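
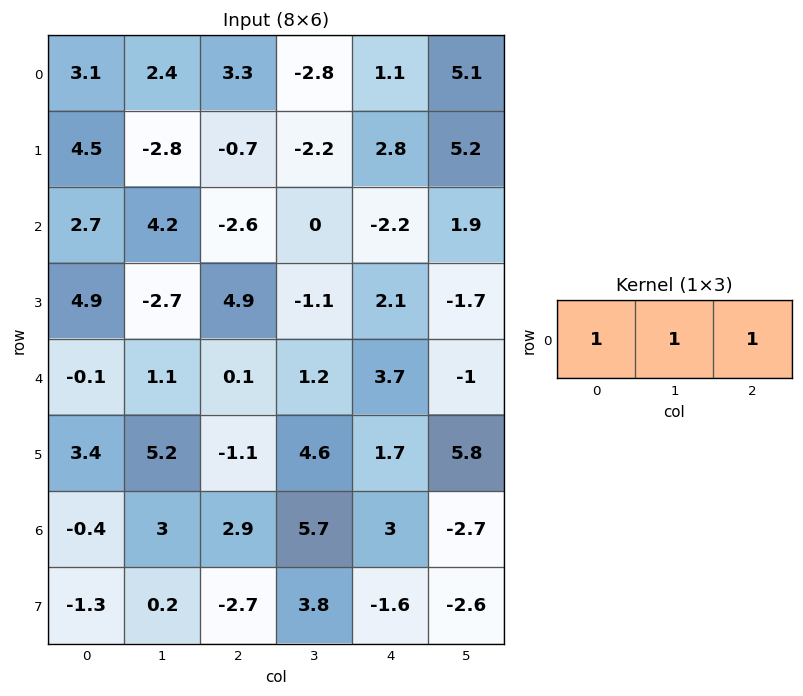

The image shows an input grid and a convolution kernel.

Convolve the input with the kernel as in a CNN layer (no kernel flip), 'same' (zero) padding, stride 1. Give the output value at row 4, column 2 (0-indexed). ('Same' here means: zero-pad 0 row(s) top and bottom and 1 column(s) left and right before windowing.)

The receptive field on the zero-padded input at this output position is [1.1 0.1 1.2]. Elementwise product with the kernel and sum: 1.1·1 + 0.1·1 + 1.2·1.

2.4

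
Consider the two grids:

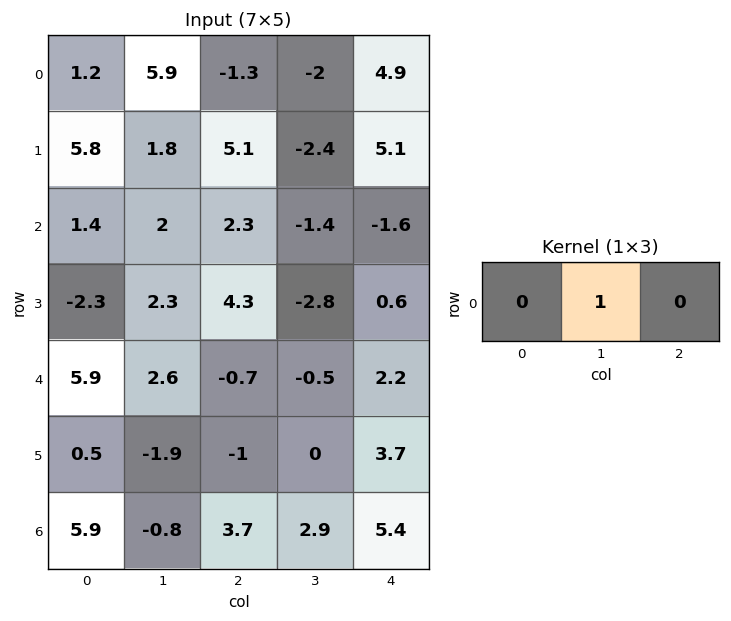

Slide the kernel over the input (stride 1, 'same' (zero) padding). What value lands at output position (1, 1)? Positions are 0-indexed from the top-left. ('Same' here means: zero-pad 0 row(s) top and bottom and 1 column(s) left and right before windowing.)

The receptive field on the zero-padded input at this output position is [5.8 1.8 5.1]. Elementwise product with the kernel and sum: 1.8·1.

1.8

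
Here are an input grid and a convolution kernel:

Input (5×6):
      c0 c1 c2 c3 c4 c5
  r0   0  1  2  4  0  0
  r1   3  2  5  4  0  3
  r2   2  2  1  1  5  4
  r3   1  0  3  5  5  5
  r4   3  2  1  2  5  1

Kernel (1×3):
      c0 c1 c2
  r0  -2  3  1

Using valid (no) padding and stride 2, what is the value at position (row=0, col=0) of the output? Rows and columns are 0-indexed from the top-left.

5

The receptive field on the input at this output position is [0 1 2]. Elementwise product with the kernel and sum: 0·-2 + 1·3 + 2·1.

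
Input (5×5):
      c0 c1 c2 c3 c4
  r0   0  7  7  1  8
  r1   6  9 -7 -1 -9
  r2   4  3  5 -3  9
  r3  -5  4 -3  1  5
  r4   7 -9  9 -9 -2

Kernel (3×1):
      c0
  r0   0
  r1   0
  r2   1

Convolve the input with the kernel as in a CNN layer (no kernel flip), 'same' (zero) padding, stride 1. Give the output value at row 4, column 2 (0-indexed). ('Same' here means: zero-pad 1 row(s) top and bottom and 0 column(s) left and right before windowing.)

The receptive field on the zero-padded input at this output position is [-3 / 9 / 0]. Elementwise product with the kernel and sum: 0·1.

0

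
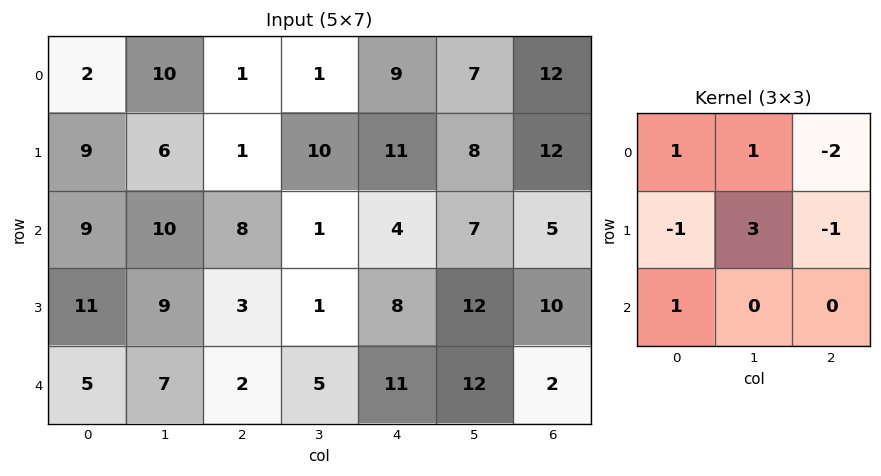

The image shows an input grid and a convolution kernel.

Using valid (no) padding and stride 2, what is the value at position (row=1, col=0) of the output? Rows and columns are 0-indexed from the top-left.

The receptive field on the input at this output position is [9 10 8 / 11 9 3 / 5 7 2]. Elementwise product with the kernel and sum: 9·1 + 10·1 + 8·-2 + 11·-1 + 9·3 + 3·-1 + 5·1.

21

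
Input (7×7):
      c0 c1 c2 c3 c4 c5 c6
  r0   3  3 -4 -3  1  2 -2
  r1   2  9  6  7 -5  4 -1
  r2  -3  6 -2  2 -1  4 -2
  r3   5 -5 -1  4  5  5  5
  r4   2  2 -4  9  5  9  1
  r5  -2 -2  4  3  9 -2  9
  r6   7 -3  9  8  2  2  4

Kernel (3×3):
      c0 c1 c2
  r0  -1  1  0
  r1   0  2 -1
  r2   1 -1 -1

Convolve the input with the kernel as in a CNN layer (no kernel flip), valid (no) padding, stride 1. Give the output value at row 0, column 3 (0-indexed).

The receptive field on the input at this output position is [-3 1 2 / 7 -5 4 / 2 -1 4]. Elementwise product with the kernel and sum: -3·-1 + 1·1 + -5·2 + 4·-1 + 2·1 + -1·-1 + 4·-1.

-11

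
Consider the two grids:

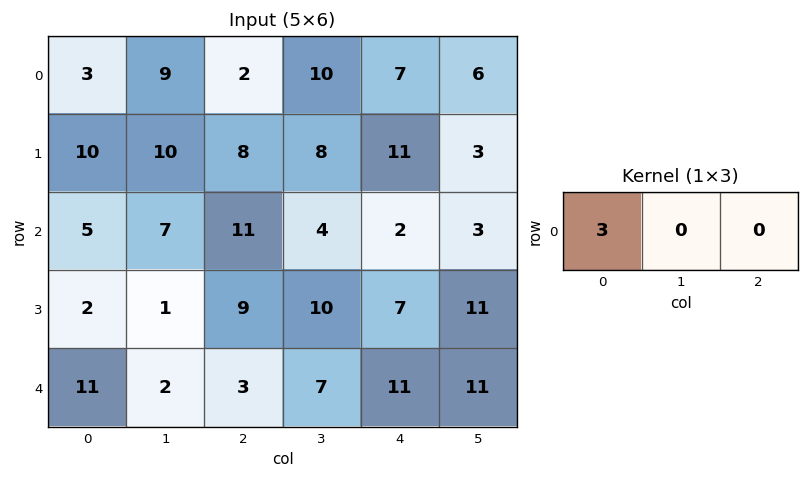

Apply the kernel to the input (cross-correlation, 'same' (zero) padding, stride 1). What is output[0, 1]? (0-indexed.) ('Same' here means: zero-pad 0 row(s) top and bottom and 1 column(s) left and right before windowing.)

The receptive field on the zero-padded input at this output position is [3 9 2]. Elementwise product with the kernel and sum: 3·3.

9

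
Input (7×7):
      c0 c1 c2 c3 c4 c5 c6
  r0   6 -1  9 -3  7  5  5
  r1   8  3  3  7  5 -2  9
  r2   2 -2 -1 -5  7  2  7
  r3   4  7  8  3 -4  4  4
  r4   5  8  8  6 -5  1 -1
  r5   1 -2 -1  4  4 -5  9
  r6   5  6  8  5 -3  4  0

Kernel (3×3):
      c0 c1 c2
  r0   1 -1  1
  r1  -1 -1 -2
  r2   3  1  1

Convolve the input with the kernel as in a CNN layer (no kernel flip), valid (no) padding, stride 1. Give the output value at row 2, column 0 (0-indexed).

The receptive field on the input at this output position is [2 -2 -1 / 4 7 8 / 5 8 8]. Elementwise product with the kernel and sum: 2·1 + -2·-1 + -1·1 + 4·-1 + 7·-1 + 8·-2 + 5·3 + 8·1 + 8·1.

7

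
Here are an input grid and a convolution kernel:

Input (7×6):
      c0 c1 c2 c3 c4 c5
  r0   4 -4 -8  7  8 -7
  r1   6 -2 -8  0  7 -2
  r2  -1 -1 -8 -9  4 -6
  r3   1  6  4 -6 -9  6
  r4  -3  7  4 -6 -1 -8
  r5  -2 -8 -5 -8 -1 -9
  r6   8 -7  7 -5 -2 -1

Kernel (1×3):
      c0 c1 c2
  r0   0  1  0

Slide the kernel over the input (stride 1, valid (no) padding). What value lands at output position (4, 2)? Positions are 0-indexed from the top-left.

The receptive field on the input at this output position is [4 -6 -1]. Elementwise product with the kernel and sum: -6·1.

-6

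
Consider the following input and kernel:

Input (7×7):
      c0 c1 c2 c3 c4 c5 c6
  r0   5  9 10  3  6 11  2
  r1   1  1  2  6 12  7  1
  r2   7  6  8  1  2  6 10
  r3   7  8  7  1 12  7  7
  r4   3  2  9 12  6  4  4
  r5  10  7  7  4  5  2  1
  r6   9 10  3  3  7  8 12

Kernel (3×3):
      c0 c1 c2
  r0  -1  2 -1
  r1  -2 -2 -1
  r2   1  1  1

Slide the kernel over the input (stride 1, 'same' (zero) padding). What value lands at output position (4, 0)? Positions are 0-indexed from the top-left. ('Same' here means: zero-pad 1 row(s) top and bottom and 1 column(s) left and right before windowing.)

The receptive field on the zero-padded input at this output position is [0 7 8 / 0 3 2 / 0 10 7]. Elementwise product with the kernel and sum: 0·-1 + 7·2 + 8·-1 + 0·-2 + 3·-2 + 2·-1 + 0·1 + 10·1 + 7·1.

15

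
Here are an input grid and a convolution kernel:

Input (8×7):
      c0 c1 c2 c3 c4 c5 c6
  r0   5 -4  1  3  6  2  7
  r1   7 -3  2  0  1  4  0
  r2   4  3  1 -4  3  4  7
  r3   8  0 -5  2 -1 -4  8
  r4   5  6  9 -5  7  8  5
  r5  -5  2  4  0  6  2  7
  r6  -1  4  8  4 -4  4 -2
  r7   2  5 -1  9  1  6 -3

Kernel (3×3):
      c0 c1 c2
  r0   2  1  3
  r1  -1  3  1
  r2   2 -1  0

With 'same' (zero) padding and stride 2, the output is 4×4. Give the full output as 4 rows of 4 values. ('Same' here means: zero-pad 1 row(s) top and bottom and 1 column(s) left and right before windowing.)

4 2 16 27
5 -3 35 9
34 17 19 4
0 43 17 16

Output[0,0]: The receptive field on the zero-padded input at this output position is [0 0 0 / 0 5 -4 / 0 7 -3]. Elementwise product with the kernel and sum: 0·2 + 0·1 + 0·3 + 0·-1 + 5·3 + -4·1 + 0·2 + 7·-1.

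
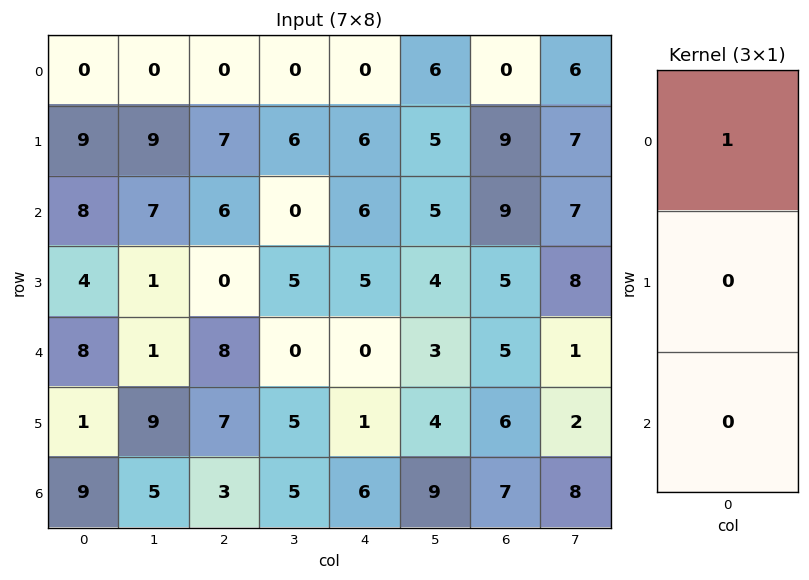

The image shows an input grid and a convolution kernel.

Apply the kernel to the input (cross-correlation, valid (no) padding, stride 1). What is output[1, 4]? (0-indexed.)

The receptive field on the input at this output position is [6 / 6 / 5]. Elementwise product with the kernel and sum: 6·1.

6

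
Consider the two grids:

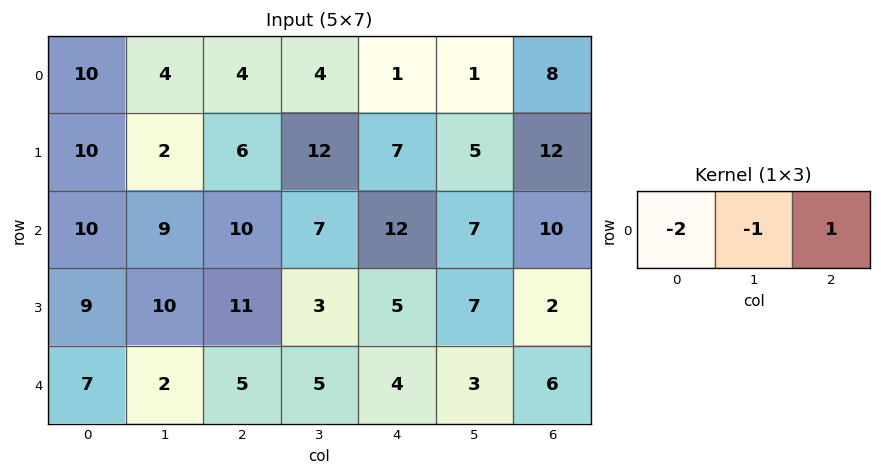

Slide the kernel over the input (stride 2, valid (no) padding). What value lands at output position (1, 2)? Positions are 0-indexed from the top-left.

The receptive field on the input at this output position is [12 7 10]. Elementwise product with the kernel and sum: 12·-2 + 7·-1 + 10·1.

-21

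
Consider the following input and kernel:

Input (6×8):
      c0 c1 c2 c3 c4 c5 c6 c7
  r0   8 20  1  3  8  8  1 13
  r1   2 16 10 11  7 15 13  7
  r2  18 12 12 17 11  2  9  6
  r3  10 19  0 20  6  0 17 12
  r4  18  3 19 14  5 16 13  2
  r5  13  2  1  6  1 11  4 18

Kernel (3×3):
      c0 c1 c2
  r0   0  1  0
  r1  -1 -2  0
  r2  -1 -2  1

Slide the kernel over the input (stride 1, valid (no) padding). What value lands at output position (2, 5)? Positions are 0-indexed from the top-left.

-65

The receptive field on the input at this output position is [2 9 6 / 0 17 12 / 16 13 2]. Elementwise product with the kernel and sum: 9·1 + 0·-1 + 17·-2 + 16·-1 + 13·-2 + 2·1.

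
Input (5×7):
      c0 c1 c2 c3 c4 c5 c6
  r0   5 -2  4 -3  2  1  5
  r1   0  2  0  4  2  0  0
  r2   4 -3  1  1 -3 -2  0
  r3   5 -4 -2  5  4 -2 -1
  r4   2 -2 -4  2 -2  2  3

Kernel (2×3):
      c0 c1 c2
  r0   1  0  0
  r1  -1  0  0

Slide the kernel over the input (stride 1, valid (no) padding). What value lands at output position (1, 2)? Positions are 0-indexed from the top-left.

The receptive field on the input at this output position is [0 4 2 / 1 1 -3]. Elementwise product with the kernel and sum: 0·1 + 1·-1.

-1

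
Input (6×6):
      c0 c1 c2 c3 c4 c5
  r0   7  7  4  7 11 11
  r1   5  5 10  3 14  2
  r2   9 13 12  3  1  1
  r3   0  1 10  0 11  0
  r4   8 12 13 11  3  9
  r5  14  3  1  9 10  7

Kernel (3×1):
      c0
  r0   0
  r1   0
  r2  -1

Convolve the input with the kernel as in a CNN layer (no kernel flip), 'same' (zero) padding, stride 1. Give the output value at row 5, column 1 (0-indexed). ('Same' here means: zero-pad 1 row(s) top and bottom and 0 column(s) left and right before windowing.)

0

The receptive field on the zero-padded input at this output position is [12 / 3 / 0]. Elementwise product with the kernel and sum: 0·-1.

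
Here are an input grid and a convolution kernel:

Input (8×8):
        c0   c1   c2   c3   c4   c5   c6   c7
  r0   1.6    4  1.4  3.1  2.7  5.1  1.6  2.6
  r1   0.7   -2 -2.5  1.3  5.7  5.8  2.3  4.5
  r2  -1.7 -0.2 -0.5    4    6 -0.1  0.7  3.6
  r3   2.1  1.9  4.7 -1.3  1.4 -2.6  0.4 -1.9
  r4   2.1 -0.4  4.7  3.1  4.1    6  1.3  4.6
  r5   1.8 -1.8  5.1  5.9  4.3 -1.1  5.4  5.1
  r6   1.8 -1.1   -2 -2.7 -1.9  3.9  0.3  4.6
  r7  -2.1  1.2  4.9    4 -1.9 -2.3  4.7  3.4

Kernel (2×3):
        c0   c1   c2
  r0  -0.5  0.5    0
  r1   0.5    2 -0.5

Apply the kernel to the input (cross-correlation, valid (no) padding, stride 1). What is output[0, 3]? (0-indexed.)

8.95

The receptive field on the input at this output position is [3.1 2.7 5.1 / 1.3 5.7 5.8]. Elementwise product with the kernel and sum: 3.1·-0.5 + 2.7·0.5 + 1.3·0.5 + 5.7·2 + 5.8·-0.5.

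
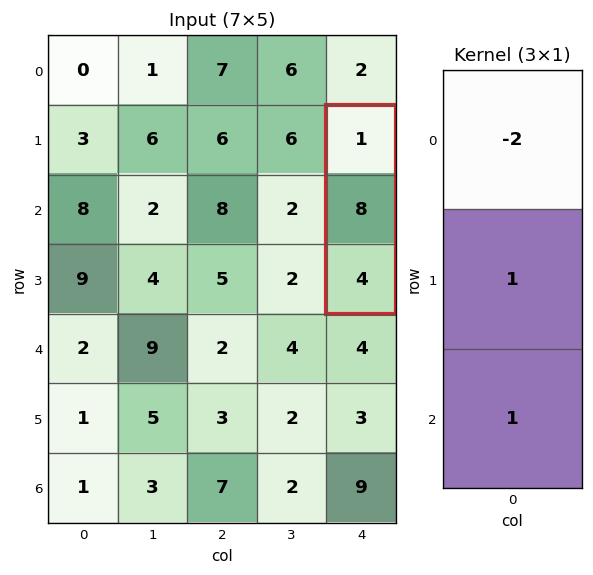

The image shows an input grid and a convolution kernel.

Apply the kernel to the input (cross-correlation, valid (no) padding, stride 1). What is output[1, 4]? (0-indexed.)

The receptive field on the input at this output position is [1 / 8 / 4]. Elementwise product with the kernel and sum: 1·-2 + 8·1 + 4·1.

10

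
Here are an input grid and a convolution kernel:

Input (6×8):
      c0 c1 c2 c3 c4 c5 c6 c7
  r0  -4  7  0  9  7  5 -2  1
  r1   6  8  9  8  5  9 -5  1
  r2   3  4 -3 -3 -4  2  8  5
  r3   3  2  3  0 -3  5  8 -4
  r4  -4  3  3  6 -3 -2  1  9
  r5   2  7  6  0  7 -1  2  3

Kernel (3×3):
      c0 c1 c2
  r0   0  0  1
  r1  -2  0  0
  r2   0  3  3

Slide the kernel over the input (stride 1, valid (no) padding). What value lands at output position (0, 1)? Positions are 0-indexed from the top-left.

The receptive field on the input at this output position is [7 0 9 / 8 9 8 / 4 -3 -3]. Elementwise product with the kernel and sum: 9·1 + 8·-2 + -3·3 + -3·3.

-25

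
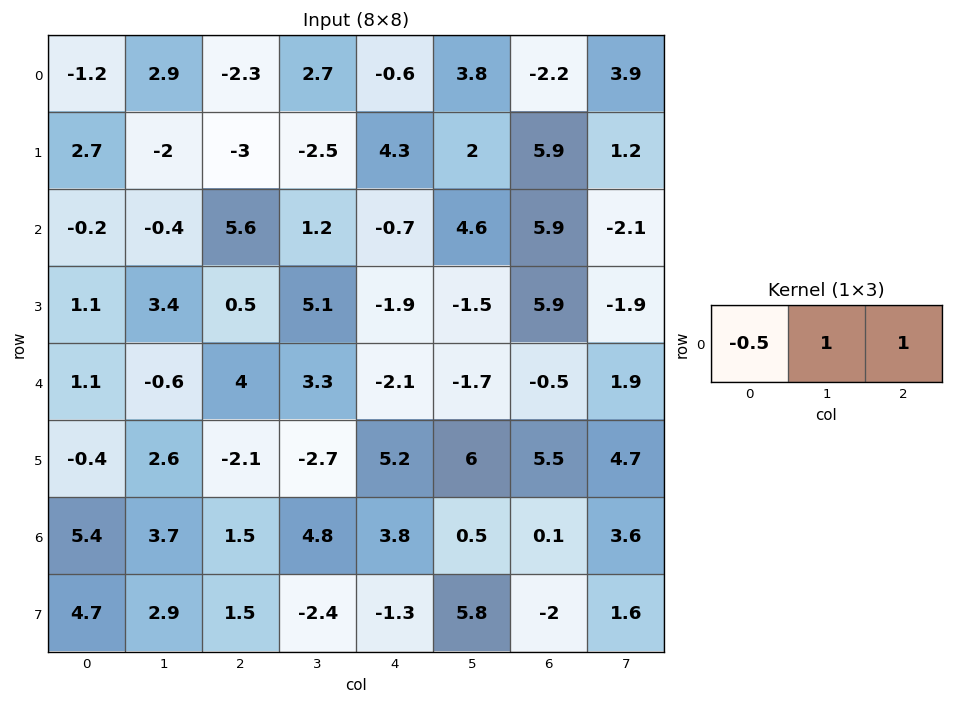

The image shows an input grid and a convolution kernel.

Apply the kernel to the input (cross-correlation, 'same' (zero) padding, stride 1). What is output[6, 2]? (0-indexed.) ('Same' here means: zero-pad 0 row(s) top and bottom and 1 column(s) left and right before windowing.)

The receptive field on the zero-padded input at this output position is [3.7 1.5 4.8]. Elementwise product with the kernel and sum: 3.7·-0.5 + 1.5·1 + 4.8·1.

4.45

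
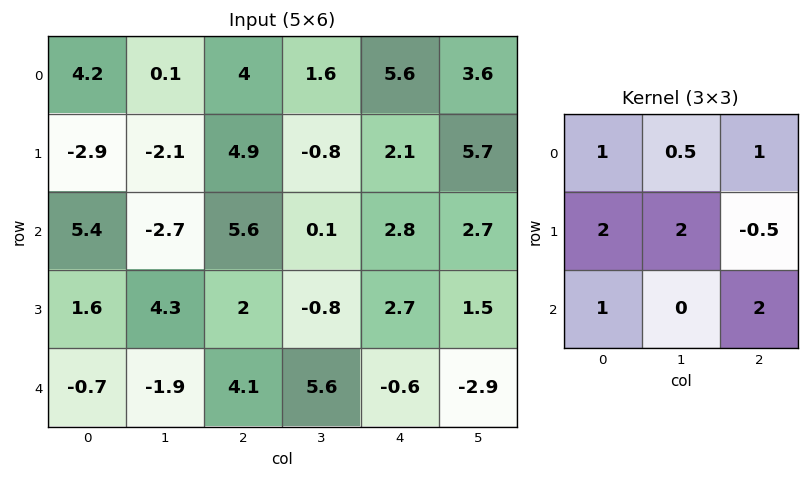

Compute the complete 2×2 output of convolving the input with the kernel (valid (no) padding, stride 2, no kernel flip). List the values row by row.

Output[0,0]: The receptive field on the input at this output position is [4.2 0.1 4 / -2.9 -2.1 4.9 / 5.4 -2.7 5.6]. Elementwise product with the kernel and sum: 4.2·1 + 0.1·0.5 + 4·1 + -2.9·2 + -2.1·2 + 4.9·-0.5 + 5.4·1 + 5.6·2.

12.4 28.75
27.95 12.4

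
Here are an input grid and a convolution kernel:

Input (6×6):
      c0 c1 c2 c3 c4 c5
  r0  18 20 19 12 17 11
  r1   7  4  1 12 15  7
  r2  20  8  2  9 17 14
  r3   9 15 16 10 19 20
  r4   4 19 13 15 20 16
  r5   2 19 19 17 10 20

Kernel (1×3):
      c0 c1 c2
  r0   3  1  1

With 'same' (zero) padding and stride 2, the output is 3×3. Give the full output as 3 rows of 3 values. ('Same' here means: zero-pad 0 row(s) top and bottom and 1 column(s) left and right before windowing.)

38 91 64
28 35 58
23 85 81

Output[0,0]: The receptive field on the zero-padded input at this output position is [0 18 20]. Elementwise product with the kernel and sum: 0·3 + 18·1 + 20·1.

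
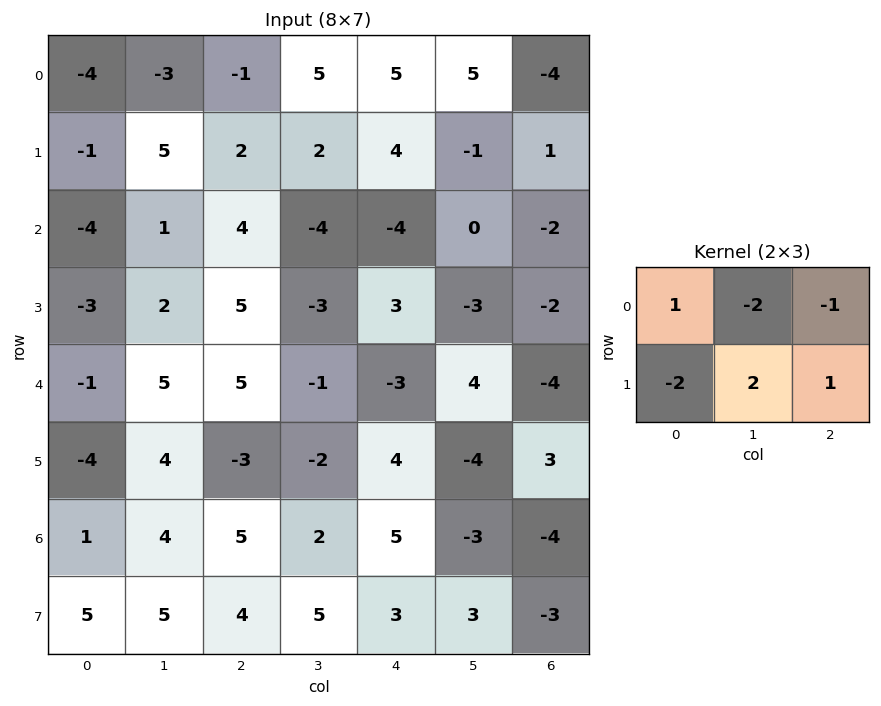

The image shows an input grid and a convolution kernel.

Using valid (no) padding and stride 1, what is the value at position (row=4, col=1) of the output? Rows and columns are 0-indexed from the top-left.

The receptive field on the input at this output position is [5 5 -1 / 4 -3 -2]. Elementwise product with the kernel and sum: 5·1 + 5·-2 + -1·-1 + 4·-2 + -3·2 + -2·1.

-20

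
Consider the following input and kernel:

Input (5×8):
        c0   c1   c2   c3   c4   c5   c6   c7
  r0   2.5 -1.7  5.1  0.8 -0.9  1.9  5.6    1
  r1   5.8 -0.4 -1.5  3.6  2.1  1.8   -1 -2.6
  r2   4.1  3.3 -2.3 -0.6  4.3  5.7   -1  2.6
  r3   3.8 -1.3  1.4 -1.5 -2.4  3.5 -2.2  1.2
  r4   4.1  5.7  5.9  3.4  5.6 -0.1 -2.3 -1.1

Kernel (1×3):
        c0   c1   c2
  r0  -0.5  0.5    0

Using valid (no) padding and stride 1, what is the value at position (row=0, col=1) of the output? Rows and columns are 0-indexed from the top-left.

3.4

The receptive field on the input at this output position is [-1.7 5.1 0.8]. Elementwise product with the kernel and sum: -1.7·-0.5 + 5.1·0.5.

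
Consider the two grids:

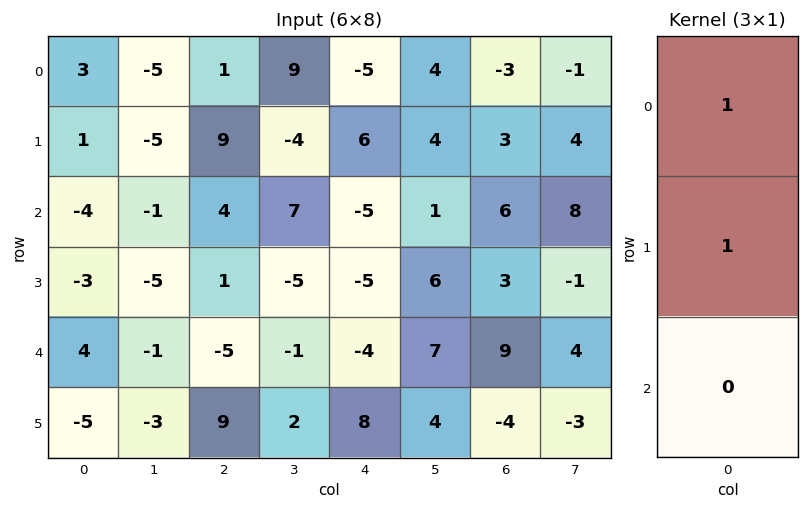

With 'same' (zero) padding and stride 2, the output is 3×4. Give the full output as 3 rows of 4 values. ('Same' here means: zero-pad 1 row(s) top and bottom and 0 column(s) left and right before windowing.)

3 1 -5 -3
-3 13 1 9
1 -4 -9 12

Output[0,0]: The receptive field on the zero-padded input at this output position is [0 / 3 / 1]. Elementwise product with the kernel and sum: 0·1 + 3·1.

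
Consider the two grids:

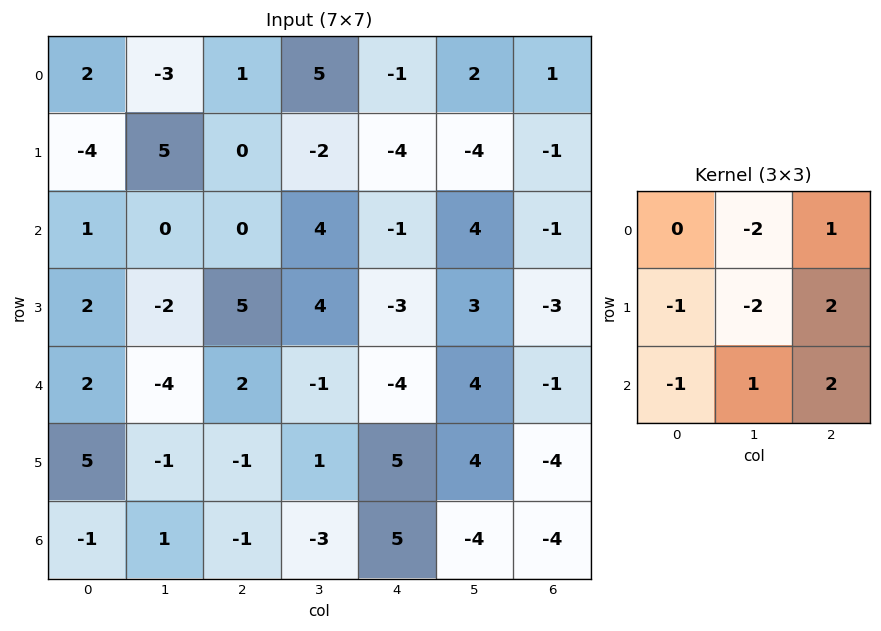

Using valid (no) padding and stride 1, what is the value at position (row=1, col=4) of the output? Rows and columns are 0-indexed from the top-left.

The receptive field on the input at this output position is [-4 -4 -1 / -1 4 -1 / -3 3 -3]. Elementwise product with the kernel and sum: -4·-2 + -1·1 + -1·-1 + 4·-2 + -1·2 + -3·-1 + 3·1 + -3·2.

-2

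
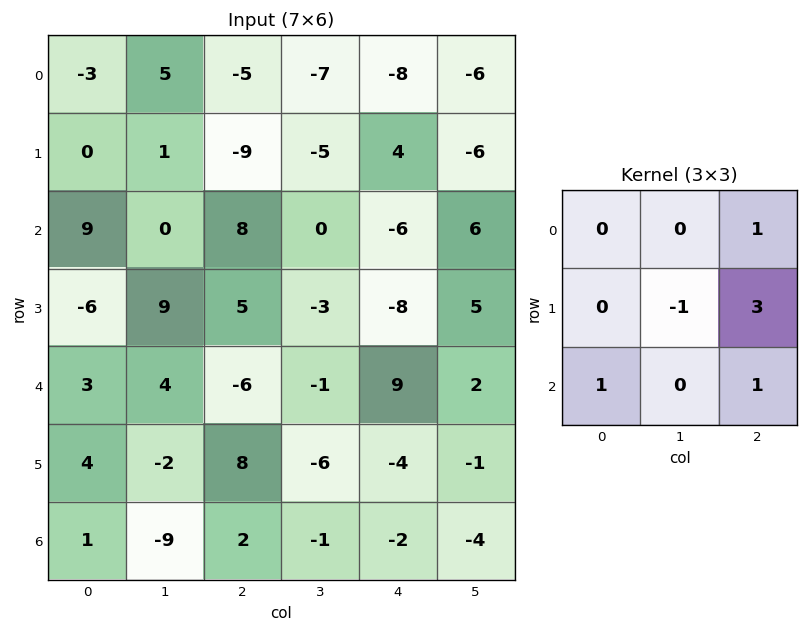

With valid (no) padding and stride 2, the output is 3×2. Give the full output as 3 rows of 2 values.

Output[0,0]: The receptive field on the input at this output position is [-3 5 -5 / 0 1 -9 / 9 0 8]. Elementwise product with the kernel and sum: -5·1 + 1·-1 + -9·3 + 9·1 + 8·1.
Output[0,1]: The receptive field on the input at this output position is [-5 -7 -8 / -9 -5 4 / 8 0 -6]. Elementwise product with the kernel and sum: -8·1 + -5·-1 + 4·3 + 8·1 + -6·1.

-16 11
11 -24
23 3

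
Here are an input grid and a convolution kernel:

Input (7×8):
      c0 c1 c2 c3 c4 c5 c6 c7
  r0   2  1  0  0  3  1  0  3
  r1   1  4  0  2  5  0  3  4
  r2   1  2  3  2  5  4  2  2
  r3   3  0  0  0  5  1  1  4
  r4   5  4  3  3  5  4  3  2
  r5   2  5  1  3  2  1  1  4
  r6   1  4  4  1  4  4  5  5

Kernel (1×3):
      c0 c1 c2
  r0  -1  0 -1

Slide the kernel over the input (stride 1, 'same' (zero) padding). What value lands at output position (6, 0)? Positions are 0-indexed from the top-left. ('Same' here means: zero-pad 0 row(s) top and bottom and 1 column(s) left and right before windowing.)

The receptive field on the zero-padded input at this output position is [0 1 4]. Elementwise product with the kernel and sum: 0·-1 + 4·-1.

-4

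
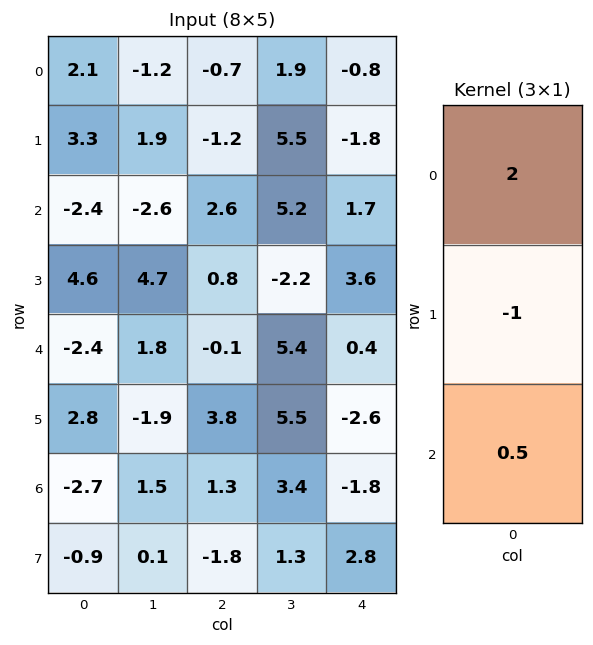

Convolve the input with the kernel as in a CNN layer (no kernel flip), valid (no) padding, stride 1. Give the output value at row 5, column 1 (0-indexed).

The receptive field on the input at this output position is [-1.9 / 1.5 / 0.1]. Elementwise product with the kernel and sum: -1.9·2 + 1.5·-1 + 0.1·0.5.

-5.25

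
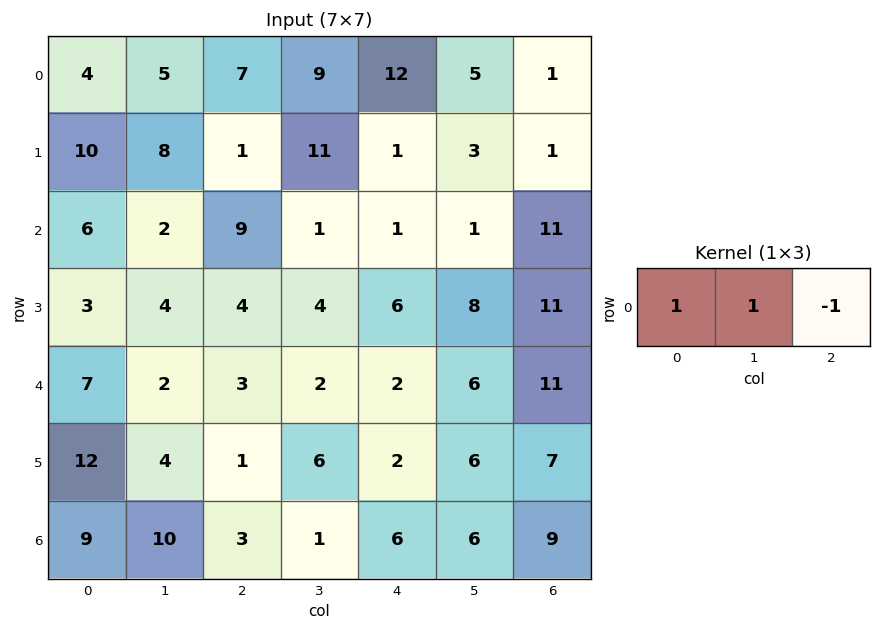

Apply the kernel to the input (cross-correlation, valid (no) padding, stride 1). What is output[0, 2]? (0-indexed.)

4

The receptive field on the input at this output position is [7 9 12]. Elementwise product with the kernel and sum: 7·1 + 9·1 + 12·-1.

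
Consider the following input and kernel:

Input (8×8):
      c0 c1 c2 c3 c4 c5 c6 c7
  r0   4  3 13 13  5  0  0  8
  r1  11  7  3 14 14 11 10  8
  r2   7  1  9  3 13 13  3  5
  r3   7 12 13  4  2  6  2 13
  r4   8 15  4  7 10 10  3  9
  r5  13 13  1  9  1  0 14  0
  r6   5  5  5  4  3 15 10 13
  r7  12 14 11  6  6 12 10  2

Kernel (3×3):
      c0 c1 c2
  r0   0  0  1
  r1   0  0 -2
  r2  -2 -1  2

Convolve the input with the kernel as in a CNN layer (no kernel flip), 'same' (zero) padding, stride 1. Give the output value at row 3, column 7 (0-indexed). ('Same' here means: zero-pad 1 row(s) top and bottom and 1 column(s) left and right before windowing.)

The receptive field on the zero-padded input at this output position is [3 5 0 / 2 13 0 / 3 9 0]. Elementwise product with the kernel and sum: 0·1 + 0·-2 + 3·-2 + 9·-1 + 0·2.

-15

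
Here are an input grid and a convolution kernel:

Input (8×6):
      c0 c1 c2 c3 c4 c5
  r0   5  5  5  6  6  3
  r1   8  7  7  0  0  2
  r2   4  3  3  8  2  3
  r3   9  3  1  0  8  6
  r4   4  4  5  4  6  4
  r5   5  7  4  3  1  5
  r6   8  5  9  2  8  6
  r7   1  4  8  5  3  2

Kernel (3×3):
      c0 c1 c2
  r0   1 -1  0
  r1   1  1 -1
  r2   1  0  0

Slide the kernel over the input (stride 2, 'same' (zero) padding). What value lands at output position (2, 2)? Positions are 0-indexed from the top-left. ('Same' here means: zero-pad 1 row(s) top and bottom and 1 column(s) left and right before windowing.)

The receptive field on the zero-padded input at this output position is [0 8 6 / 4 6 4 / 3 1 5]. Elementwise product with the kernel and sum: 0·1 + 8·-1 + 4·1 + 6·1 + 4·-1 + 3·1.

1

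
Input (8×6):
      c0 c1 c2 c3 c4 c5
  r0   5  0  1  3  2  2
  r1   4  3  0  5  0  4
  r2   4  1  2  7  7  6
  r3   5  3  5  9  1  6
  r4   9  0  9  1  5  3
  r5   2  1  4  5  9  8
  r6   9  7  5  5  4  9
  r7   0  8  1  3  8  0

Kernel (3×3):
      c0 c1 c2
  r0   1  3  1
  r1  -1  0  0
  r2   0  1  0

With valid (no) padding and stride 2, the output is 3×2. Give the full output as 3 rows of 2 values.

3 19
4 26
23 18

Output[0,0]: The receptive field on the input at this output position is [5 0 1 / 4 3 0 / 4 1 2]. Elementwise product with the kernel and sum: 5·1 + 0·3 + 1·1 + 4·-1 + 1·1.
Output[0,1]: The receptive field on the input at this output position is [1 3 2 / 0 5 0 / 2 7 7]. Elementwise product with the kernel and sum: 1·1 + 3·3 + 2·1 + 0·-1 + 7·1.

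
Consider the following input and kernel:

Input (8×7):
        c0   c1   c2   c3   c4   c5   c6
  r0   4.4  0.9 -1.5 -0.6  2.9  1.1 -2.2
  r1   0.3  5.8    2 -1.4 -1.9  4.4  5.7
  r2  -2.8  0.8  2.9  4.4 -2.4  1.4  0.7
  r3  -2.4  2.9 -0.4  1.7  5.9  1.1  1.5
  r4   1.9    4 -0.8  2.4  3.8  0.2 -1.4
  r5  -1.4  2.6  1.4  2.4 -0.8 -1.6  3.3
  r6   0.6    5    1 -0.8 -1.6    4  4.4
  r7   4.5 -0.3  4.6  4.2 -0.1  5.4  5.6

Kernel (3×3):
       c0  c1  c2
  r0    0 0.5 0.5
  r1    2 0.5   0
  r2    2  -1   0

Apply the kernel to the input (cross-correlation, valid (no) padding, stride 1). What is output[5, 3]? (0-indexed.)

The receptive field on the input at this output position is [2.4 -0.8 -1.6 / -0.8 -1.6 4 / 4.2 -0.1 5.4]. Elementwise product with the kernel and sum: -0.8·0.5 + -1.6·0.5 + -0.8·2 + -1.6·0.5 + 4.2·2 + -0.1·-1.

4.9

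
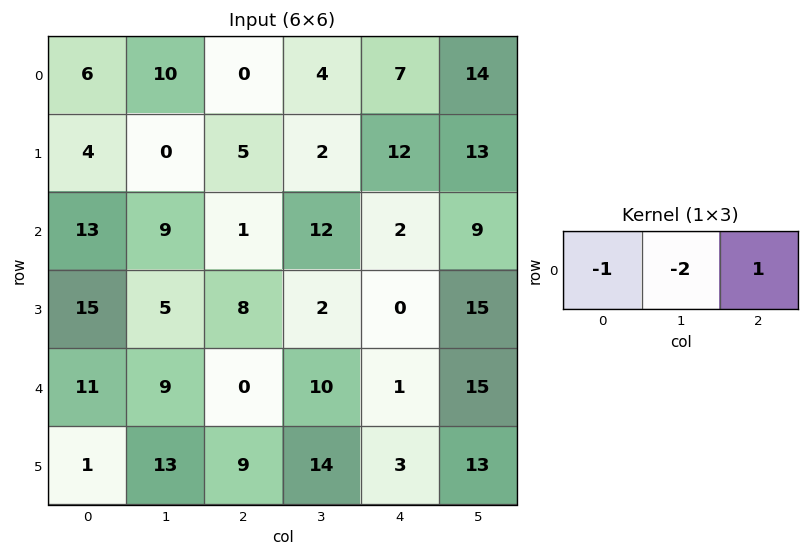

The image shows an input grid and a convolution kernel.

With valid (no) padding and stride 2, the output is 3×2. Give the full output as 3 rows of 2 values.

Output[0,0]: The receptive field on the input at this output position is [6 10 0]. Elementwise product with the kernel and sum: 6·-1 + 10·-2 + 0·1.

-26 -1
-30 -23
-29 -19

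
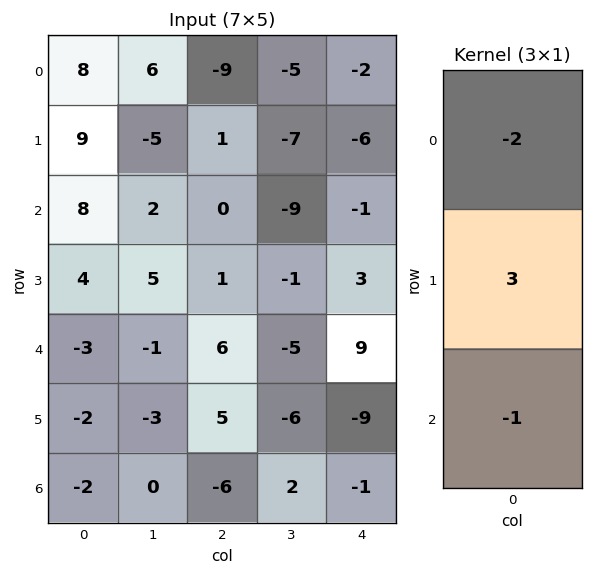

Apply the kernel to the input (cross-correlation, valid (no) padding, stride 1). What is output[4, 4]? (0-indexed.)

The receptive field on the input at this output position is [9 / -9 / -1]. Elementwise product with the kernel and sum: 9·-2 + -9·3 + -1·-1.

-44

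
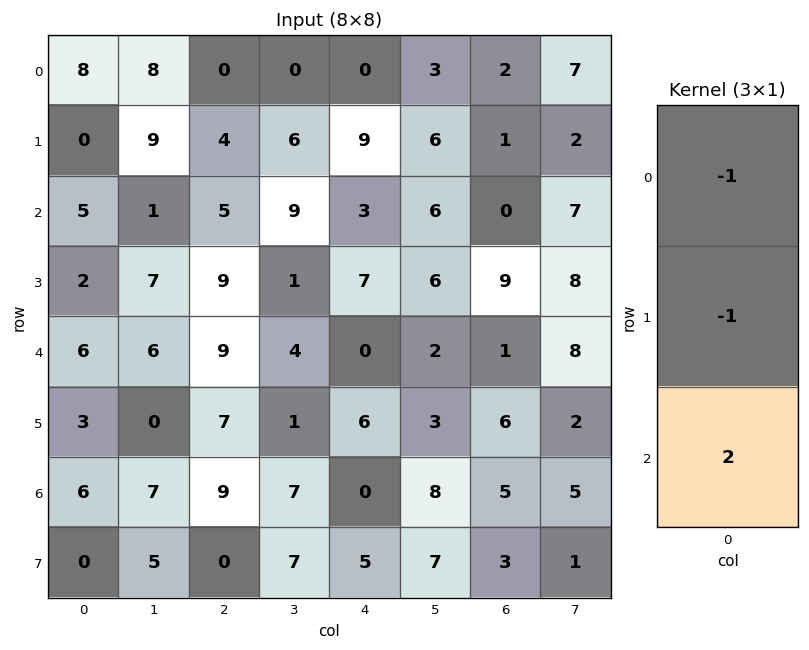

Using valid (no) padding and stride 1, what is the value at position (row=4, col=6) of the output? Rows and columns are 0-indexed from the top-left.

The receptive field on the input at this output position is [1 / 6 / 5]. Elementwise product with the kernel and sum: 1·-1 + 6·-1 + 5·2.

3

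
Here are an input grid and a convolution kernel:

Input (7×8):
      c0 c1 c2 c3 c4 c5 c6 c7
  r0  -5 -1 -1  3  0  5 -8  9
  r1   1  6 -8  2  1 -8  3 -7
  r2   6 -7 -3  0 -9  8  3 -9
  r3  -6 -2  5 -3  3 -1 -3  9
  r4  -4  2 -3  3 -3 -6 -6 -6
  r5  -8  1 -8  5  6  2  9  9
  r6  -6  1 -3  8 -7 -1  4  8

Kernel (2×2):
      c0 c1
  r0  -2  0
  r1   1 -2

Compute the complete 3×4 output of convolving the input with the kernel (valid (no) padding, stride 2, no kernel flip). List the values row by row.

-1 -10 17 33
-14 17 23 -27
-2 -12 8 3

Output[0,0]: The receptive field on the input at this output position is [-5 -1 / 1 6]. Elementwise product with the kernel and sum: -5·-2 + 1·1 + 6·-2.
Output[0,1]: The receptive field on the input at this output position is [-1 3 / -8 2]. Elementwise product with the kernel and sum: -1·-2 + -8·1 + 2·-2.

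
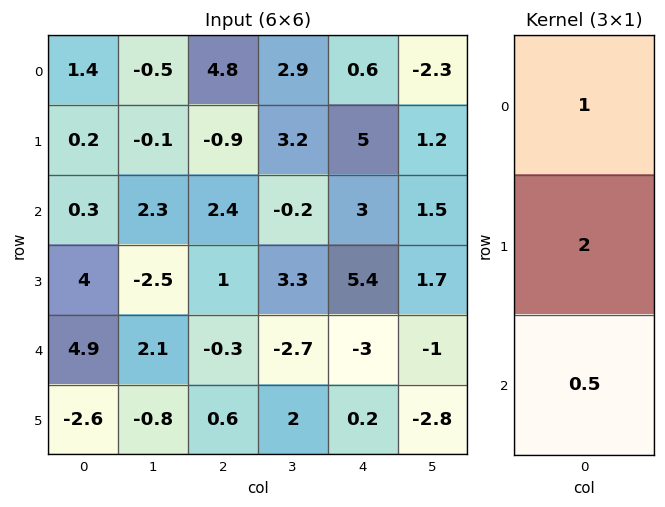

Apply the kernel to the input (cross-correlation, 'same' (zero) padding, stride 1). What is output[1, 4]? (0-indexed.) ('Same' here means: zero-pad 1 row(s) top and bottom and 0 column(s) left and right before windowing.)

The receptive field on the zero-padded input at this output position is [0.6 / 5 / 3]. Elementwise product with the kernel and sum: 0.6·1 + 5·2 + 3·0.5.

12.1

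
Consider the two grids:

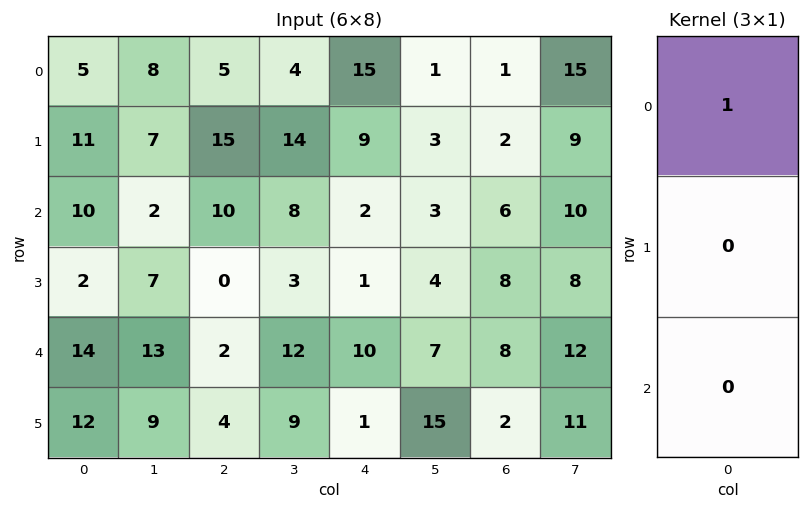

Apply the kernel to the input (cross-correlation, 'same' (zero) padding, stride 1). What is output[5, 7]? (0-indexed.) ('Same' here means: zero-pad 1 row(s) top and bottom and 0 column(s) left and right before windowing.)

The receptive field on the zero-padded input at this output position is [12 / 11 / 0]. Elementwise product with the kernel and sum: 12·1.

12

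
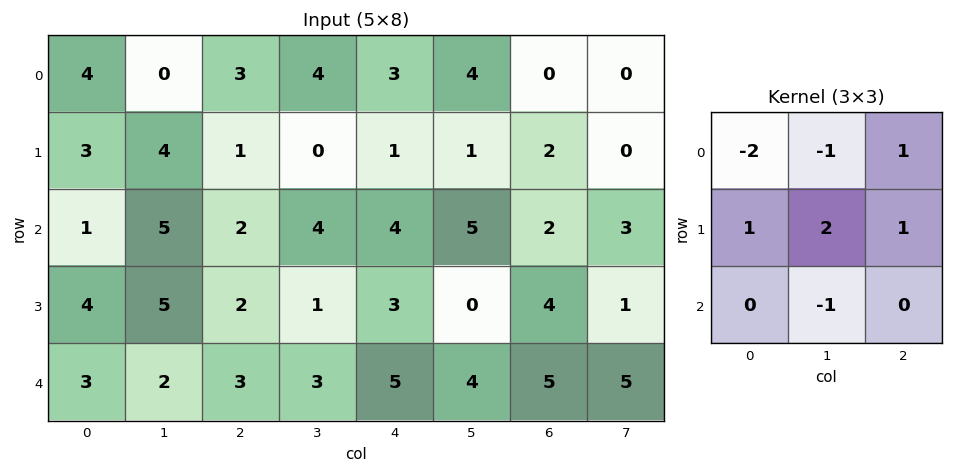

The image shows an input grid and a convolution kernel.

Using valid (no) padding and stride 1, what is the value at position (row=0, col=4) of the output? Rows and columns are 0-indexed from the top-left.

-10

The receptive field on the input at this output position is [3 4 0 / 1 1 2 / 4 5 2]. Elementwise product with the kernel and sum: 3·-2 + 4·-1 + 0·1 + 1·1 + 1·2 + 2·1 + 5·-1.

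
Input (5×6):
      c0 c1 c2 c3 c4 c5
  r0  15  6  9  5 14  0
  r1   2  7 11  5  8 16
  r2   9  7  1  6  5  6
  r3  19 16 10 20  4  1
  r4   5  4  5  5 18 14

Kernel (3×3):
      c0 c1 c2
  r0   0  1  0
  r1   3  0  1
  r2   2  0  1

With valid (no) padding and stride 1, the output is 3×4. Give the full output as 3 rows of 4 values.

42 55 53 63
83 90 37 73
89 82 68 90

Output[0,0]: The receptive field on the input at this output position is [15 6 9 / 2 7 11 / 9 7 1]. Elementwise product with the kernel and sum: 6·1 + 2·3 + 11·1 + 9·2 + 1·1.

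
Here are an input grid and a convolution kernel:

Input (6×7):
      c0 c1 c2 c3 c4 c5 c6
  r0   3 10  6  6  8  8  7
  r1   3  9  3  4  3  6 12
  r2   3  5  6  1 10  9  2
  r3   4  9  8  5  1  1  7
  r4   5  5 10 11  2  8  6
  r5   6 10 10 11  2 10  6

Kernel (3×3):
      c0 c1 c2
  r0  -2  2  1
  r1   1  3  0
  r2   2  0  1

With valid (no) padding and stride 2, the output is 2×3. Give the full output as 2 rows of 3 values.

62 45 50
61 45 14

Output[0,0]: The receptive field on the input at this output position is [3 10 6 / 3 9 3 / 3 5 6]. Elementwise product with the kernel and sum: 3·-2 + 10·2 + 6·1 + 3·1 + 9·3 + 3·2 + 6·1.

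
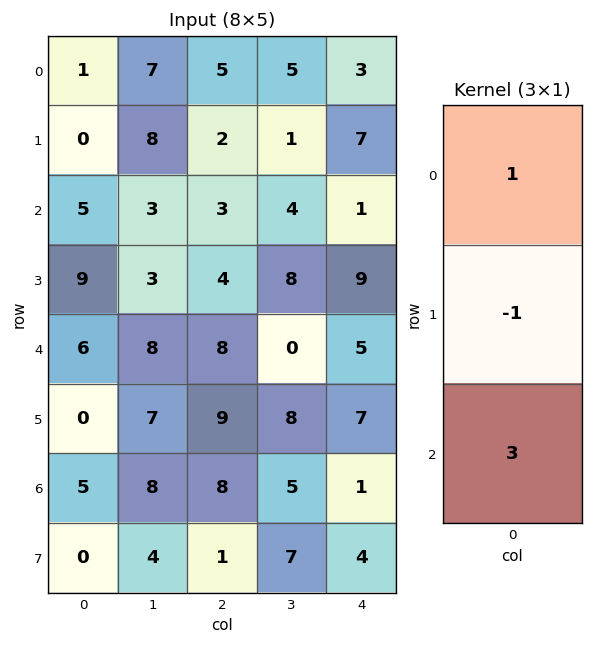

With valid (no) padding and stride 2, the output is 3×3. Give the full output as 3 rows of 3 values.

16 12 -1
14 23 7
21 23 1

Output[0,0]: The receptive field on the input at this output position is [1 / 0 / 5]. Elementwise product with the kernel and sum: 1·1 + 0·-1 + 5·3.
Output[0,1]: The receptive field on the input at this output position is [5 / 2 / 3]. Elementwise product with the kernel and sum: 5·1 + 2·-1 + 3·3.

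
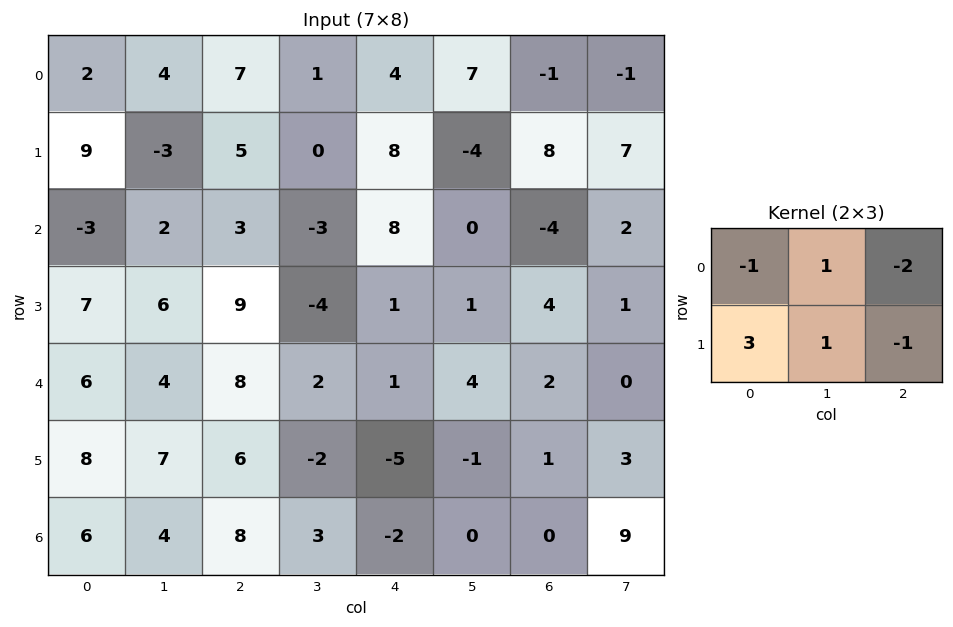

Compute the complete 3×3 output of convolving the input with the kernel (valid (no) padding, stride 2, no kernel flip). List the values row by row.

7 -7 17
17 0 0
7 13 -18

Output[0,0]: The receptive field on the input at this output position is [2 4 7 / 9 -3 5]. Elementwise product with the kernel and sum: 2·-1 + 4·1 + 7·-2 + 9·3 + -3·1 + 5·-1.
Output[0,1]: The receptive field on the input at this output position is [7 1 4 / 5 0 8]. Elementwise product with the kernel and sum: 7·-1 + 1·1 + 4·-2 + 5·3 + 0·1 + 8·-1.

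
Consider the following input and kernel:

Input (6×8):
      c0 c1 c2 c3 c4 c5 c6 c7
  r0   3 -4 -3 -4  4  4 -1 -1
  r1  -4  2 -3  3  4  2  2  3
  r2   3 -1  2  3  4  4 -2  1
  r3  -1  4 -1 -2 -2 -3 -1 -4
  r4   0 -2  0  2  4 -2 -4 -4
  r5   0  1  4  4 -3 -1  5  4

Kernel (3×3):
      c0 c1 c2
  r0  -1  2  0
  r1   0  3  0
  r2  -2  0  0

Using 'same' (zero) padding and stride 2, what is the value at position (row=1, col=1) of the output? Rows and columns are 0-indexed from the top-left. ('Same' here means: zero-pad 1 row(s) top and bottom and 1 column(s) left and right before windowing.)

The receptive field on the zero-padded input at this output position is [2 -3 3 / -1 2 3 / 4 -1 -2]. Elementwise product with the kernel and sum: 2·-1 + -3·2 + 2·3 + 4·-2.

-10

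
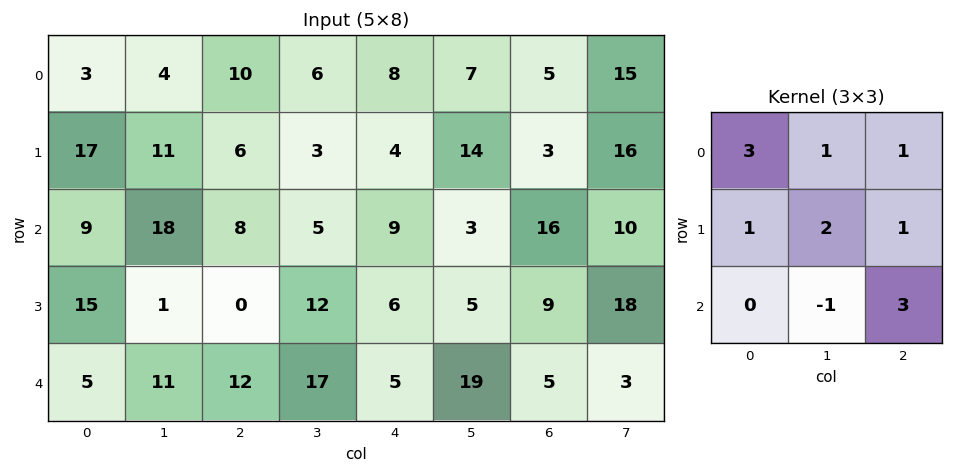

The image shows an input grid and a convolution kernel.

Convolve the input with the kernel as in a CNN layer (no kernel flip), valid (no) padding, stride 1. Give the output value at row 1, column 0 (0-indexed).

The receptive field on the input at this output position is [17 11 6 / 9 18 8 / 15 1 0]. Elementwise product with the kernel and sum: 17·3 + 11·1 + 6·1 + 9·1 + 18·2 + 8·1 + 1·-1 + 0·3.

120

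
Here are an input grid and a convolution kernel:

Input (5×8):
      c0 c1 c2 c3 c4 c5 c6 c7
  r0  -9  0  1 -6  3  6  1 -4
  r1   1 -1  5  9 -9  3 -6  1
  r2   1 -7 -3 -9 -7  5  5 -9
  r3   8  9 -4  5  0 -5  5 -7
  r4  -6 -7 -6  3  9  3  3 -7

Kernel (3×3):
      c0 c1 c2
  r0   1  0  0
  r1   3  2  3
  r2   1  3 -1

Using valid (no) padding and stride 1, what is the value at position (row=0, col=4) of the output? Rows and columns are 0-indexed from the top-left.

-33

The receptive field on the input at this output position is [3 6 1 / -9 3 -6 / -7 5 5]. Elementwise product with the kernel and sum: 3·1 + -9·3 + 3·2 + -6·3 + -7·1 + 5·3 + 5·-1.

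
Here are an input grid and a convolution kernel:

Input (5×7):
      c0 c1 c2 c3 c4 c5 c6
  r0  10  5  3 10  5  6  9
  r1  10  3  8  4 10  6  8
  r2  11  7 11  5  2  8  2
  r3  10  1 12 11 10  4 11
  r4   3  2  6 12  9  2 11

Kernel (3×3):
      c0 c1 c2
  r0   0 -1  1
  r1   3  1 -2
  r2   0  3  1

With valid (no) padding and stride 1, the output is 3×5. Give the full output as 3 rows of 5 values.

47 54 20 25 49
38 65 83 31 35
23 17 69 70 23

Output[0,0]: The receptive field on the input at this output position is [10 5 3 / 10 3 8 / 11 7 11]. Elementwise product with the kernel and sum: 5·-1 + 3·1 + 10·3 + 3·1 + 8·-2 + 7·3 + 11·1.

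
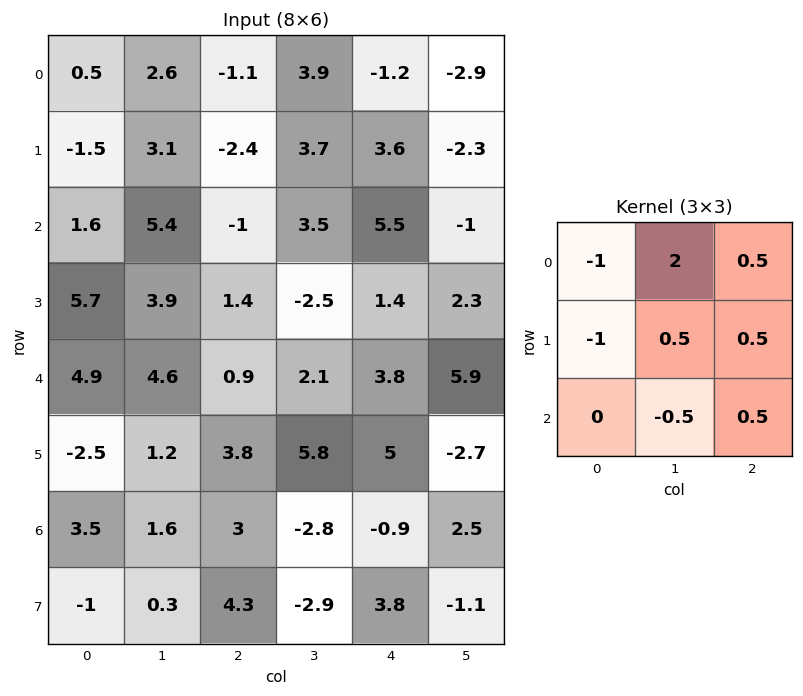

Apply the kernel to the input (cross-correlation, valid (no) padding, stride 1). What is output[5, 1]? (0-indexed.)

The receptive field on the input at this output position is [1.2 3.8 5.8 / 1.6 3 -2.8 / 0.3 4.3 -2.9]. Elementwise product with the kernel and sum: 1.2·-1 + 3.8·2 + 5.8·0.5 + 1.6·-1 + 3·0.5 + -2.8·0.5 + 4.3·-0.5 + -2.9·0.5.

4.2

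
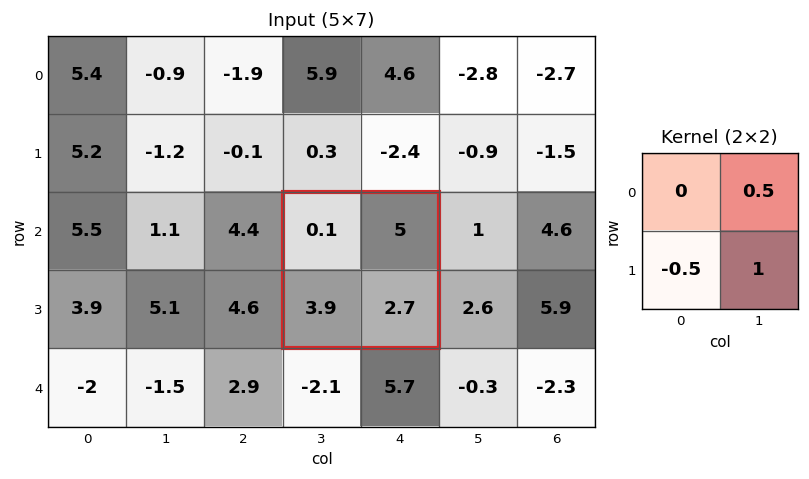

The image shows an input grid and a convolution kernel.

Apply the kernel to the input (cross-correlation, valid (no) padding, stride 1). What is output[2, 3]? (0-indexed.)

The receptive field on the input at this output position is [0.1 5 / 3.9 2.7]. Elementwise product with the kernel and sum: 5·0.5 + 3.9·-0.5 + 2.7·1.

3.25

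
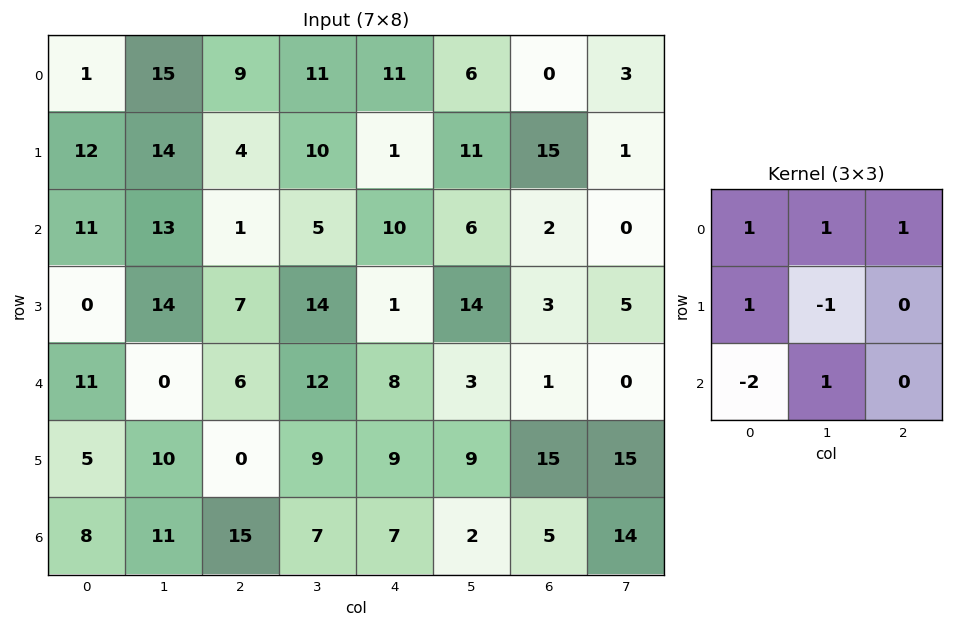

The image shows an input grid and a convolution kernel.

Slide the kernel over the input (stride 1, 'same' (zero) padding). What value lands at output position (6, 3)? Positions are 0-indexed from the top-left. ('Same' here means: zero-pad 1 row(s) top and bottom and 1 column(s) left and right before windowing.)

The receptive field on the zero-padded input at this output position is [0 9 9 / 15 7 7 / 0 0 0]. Elementwise product with the kernel and sum: 0·1 + 9·1 + 9·1 + 15·1 + 7·-1 + 0·-2 + 0·1.

26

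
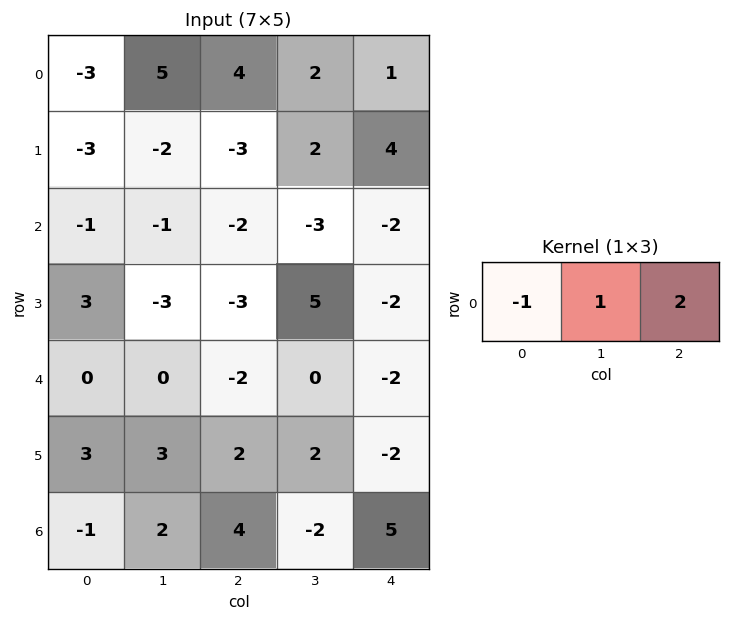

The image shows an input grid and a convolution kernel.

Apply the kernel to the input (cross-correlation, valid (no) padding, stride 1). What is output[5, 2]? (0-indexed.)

-4

The receptive field on the input at this output position is [2 2 -2]. Elementwise product with the kernel and sum: 2·-1 + 2·1 + -2·2.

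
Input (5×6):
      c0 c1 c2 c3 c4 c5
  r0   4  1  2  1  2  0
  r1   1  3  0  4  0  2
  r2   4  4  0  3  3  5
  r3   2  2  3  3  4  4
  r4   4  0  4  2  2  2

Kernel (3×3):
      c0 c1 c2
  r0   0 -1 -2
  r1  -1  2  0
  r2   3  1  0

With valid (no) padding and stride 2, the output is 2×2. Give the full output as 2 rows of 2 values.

16 6
10 8

Output[0,0]: The receptive field on the input at this output position is [4 1 2 / 1 3 0 / 4 4 0]. Elementwise product with the kernel and sum: 1·-1 + 2·-2 + 1·-1 + 3·2 + 4·3 + 4·1.
Output[0,1]: The receptive field on the input at this output position is [2 1 2 / 0 4 0 / 0 3 3]. Elementwise product with the kernel and sum: 1·-1 + 2·-2 + 0·-1 + 4·2 + 0·3 + 3·1.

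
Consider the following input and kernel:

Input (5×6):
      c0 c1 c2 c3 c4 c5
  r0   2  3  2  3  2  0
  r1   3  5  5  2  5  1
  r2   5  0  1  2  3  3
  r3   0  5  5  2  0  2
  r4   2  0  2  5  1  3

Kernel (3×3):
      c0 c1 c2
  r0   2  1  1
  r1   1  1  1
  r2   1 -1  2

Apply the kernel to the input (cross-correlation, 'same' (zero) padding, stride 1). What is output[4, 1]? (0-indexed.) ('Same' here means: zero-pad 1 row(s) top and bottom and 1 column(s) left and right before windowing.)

14

The receptive field on the zero-padded input at this output position is [0 5 5 / 2 0 2 / 0 0 0]. Elementwise product with the kernel and sum: 0·2 + 5·1 + 5·1 + 2·1 + 0·1 + 2·1 + 0·1 + 0·-1 + 0·2.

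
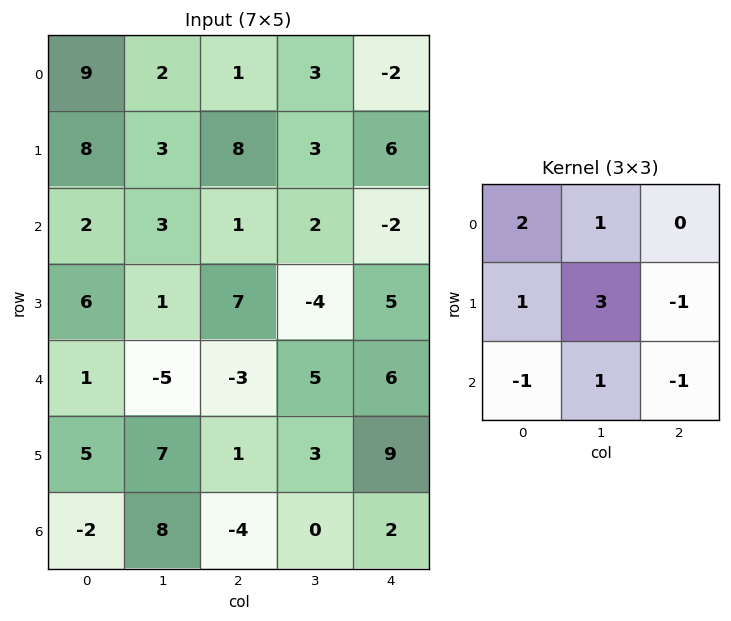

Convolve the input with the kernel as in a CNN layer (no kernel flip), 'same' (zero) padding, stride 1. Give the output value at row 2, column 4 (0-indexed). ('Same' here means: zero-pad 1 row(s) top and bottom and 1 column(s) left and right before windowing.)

17

The receptive field on the zero-padded input at this output position is [3 6 0 / 2 -2 0 / -4 5 0]. Elementwise product with the kernel and sum: 3·2 + 6·1 + 2·1 + -2·3 + 0·-1 + -4·-1 + 5·1 + 0·-1.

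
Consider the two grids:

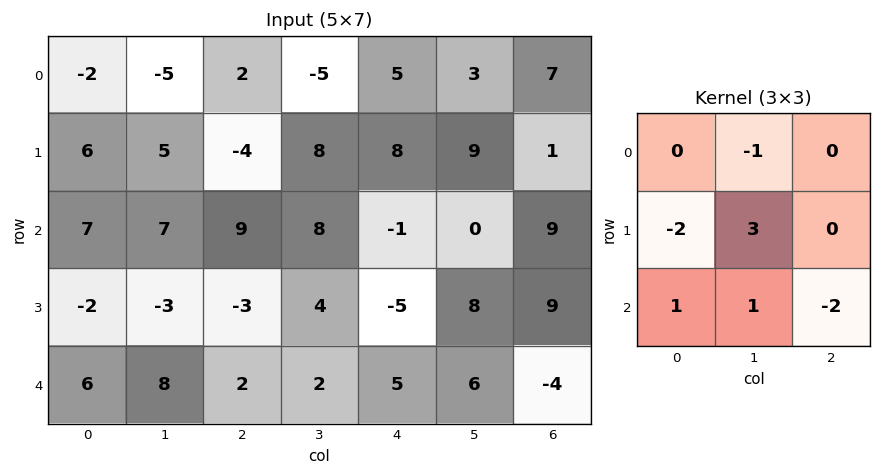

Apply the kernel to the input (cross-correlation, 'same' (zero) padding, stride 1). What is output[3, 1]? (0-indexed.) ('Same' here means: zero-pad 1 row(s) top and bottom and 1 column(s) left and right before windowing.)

-2

The receptive field on the zero-padded input at this output position is [7 7 9 / -2 -3 -3 / 6 8 2]. Elementwise product with the kernel and sum: 7·-1 + -2·-2 + -3·3 + 6·1 + 8·1 + 2·-2.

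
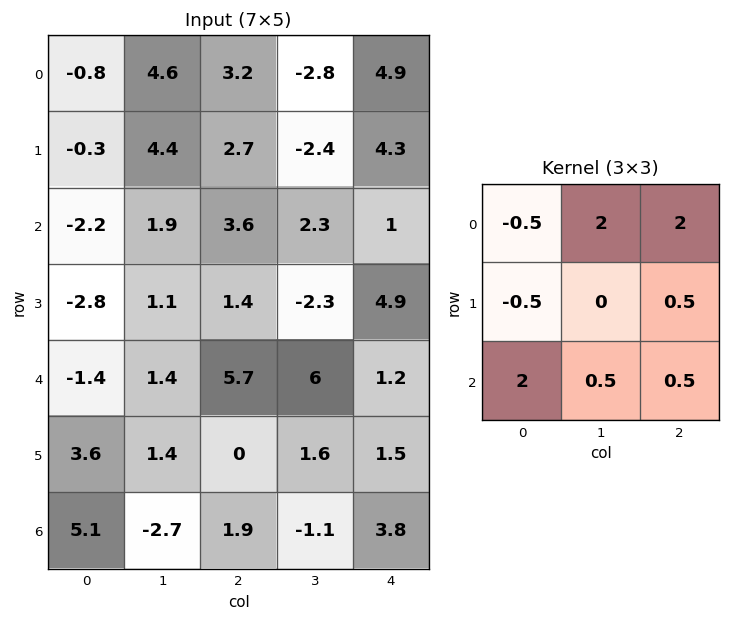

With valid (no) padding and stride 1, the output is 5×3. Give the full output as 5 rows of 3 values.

Output[0,0]: The receptive field on the input at this output position is [-0.8 4.6 3.2 / -0.3 4.4 2.7 / -2.2 1.9 3.6]. Elementwise product with the kernel and sum: -0.8·-0.5 + 4.6·2 + 3.2·2 + -0.3·-0.5 + 2.7·0.5 + -2.2·2 + 1.9·0.5 + 3.6·0.5.
Output[0,1]: The receptive field on the input at this output position is [4.6 3.2 -2.8 / 4.4 2.7 -2.4 / 1.9 3.6 2.3]. Elementwise product with the kernel and sum: 4.6·-0.5 + 3.2·2 + -2.8·2 + 4.4·-0.5 + -2.4·0.5 + 1.9·2 + 3.6·0.5 + 2.3·0.5.

15.85 1.85 12.25
12.9 0.35 5.25
14.95 17.8 21.55
17.85 3.55 3.8
22.9 17.8 17.45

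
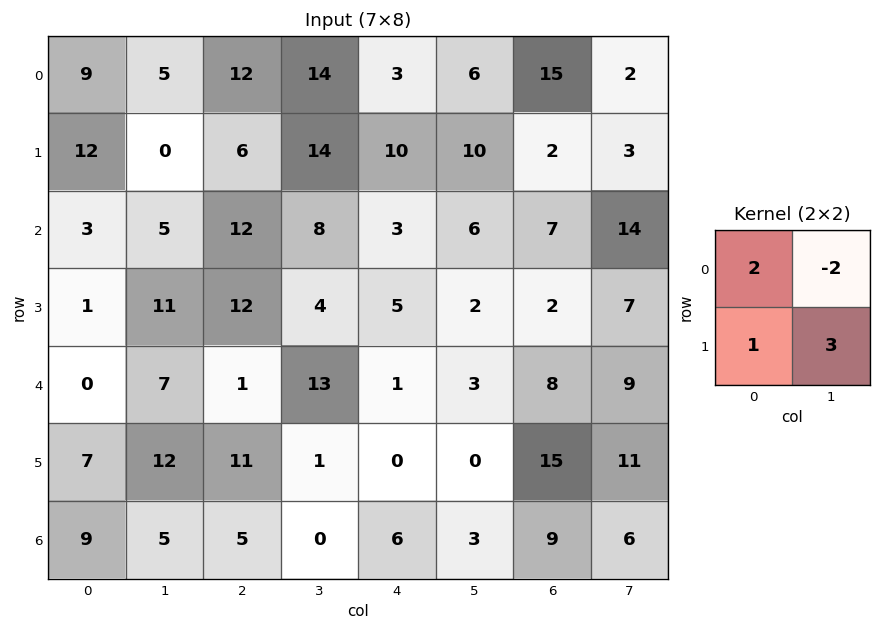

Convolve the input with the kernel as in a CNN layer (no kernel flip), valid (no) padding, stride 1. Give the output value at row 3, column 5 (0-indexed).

The receptive field on the input at this output position is [2 2 / 3 8]. Elementwise product with the kernel and sum: 2·2 + 2·-2 + 3·1 + 8·3.

27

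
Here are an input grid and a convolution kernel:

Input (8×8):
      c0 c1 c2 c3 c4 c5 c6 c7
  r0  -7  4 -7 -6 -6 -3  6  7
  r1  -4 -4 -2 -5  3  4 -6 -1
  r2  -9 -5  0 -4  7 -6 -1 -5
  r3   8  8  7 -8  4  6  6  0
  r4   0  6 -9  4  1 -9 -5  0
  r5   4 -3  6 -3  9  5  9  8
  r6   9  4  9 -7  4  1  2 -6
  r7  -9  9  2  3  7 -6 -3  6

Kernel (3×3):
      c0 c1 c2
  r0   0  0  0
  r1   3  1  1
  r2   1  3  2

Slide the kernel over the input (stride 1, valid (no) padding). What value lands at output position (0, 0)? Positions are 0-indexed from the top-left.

-42

The receptive field on the input at this output position is [-7 4 -7 / -4 -4 -2 / -9 -5 0]. Elementwise product with the kernel and sum: -4·3 + -4·1 + -2·1 + -9·1 + -5·3 + 0·2.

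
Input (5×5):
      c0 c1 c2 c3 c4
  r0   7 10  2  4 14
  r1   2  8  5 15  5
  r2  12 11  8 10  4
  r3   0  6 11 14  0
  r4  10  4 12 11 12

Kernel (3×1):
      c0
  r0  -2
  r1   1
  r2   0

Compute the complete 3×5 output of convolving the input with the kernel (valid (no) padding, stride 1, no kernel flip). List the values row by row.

-12 -12 1 7 -23
8 -5 -2 -20 -6
-24 -16 -5 -6 -8

Output[0,0]: The receptive field on the input at this output position is [7 / 2 / 12]. Elementwise product with the kernel and sum: 7·-2 + 2·1.
Output[0,1]: The receptive field on the input at this output position is [10 / 8 / 11]. Elementwise product with the kernel and sum: 10·-2 + 8·1.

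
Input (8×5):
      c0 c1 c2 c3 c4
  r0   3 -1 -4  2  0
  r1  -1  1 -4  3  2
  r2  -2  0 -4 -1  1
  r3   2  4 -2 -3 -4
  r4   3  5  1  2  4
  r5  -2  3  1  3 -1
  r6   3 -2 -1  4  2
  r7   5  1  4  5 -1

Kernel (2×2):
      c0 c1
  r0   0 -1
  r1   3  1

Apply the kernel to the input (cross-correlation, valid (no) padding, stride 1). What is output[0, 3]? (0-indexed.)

11

The receptive field on the input at this output position is [2 0 / 3 2]. Elementwise product with the kernel and sum: 0·-1 + 3·3 + 2·1.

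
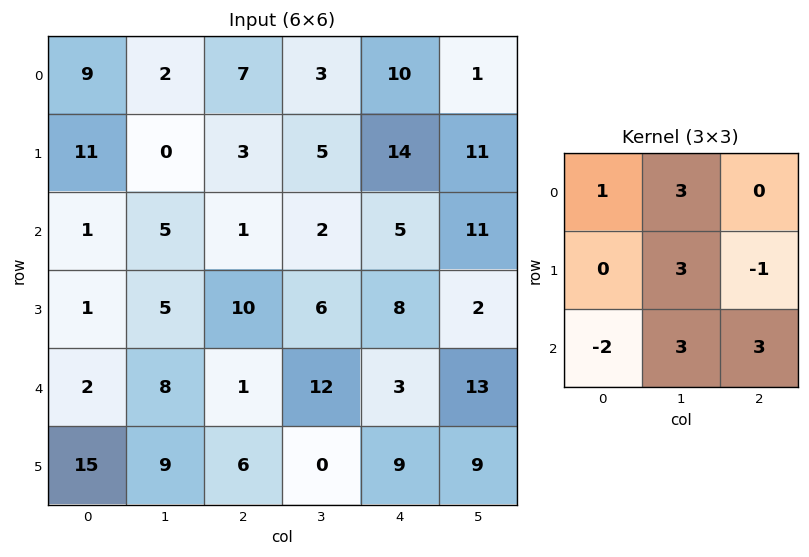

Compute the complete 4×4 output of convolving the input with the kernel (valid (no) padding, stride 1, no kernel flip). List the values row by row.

Output[0,0]: The receptive field on the input at this output position is [9 2 7 / 11 0 3 / 1 5 1]. Elementwise product with the kernel and sum: 9·1 + 2·3 + 0·3 + 3·-1 + 1·-2 + 5·3 + 1·3.
Output[0,1]: The receptive field on the input at this output position is [2 7 3 / 0 3 5 / 5 1 2]. Elementwise product with the kernel and sum: 2·1 + 7·3 + 3·3 + 5·-1 + 5·-2 + 1·3 + 2·3.

28 26 36 108
68 48 41 69
44 55 60 63
54 26 76 80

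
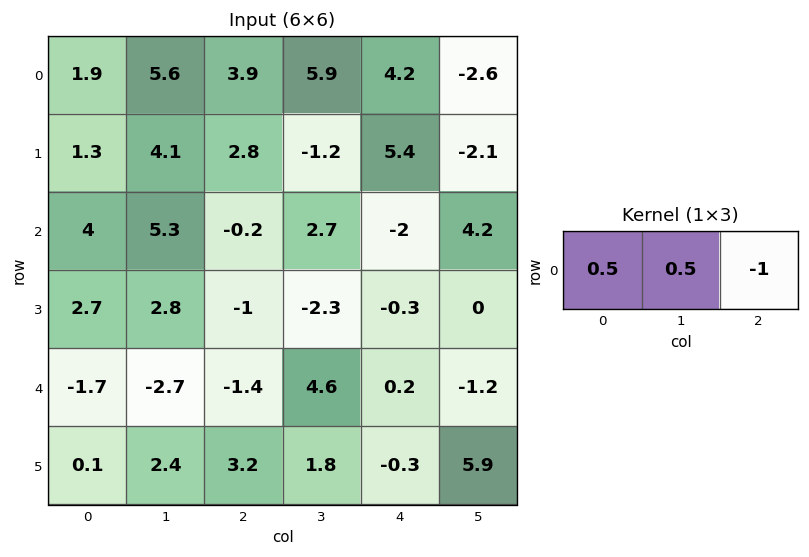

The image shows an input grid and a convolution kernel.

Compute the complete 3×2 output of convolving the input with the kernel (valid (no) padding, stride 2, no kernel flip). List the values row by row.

Output[0,0]: The receptive field on the input at this output position is [1.9 5.6 3.9]. Elementwise product with the kernel and sum: 1.9·0.5 + 5.6·0.5 + 3.9·-1.

-0.15 0.7
4.85 3.25
-0.8 1.4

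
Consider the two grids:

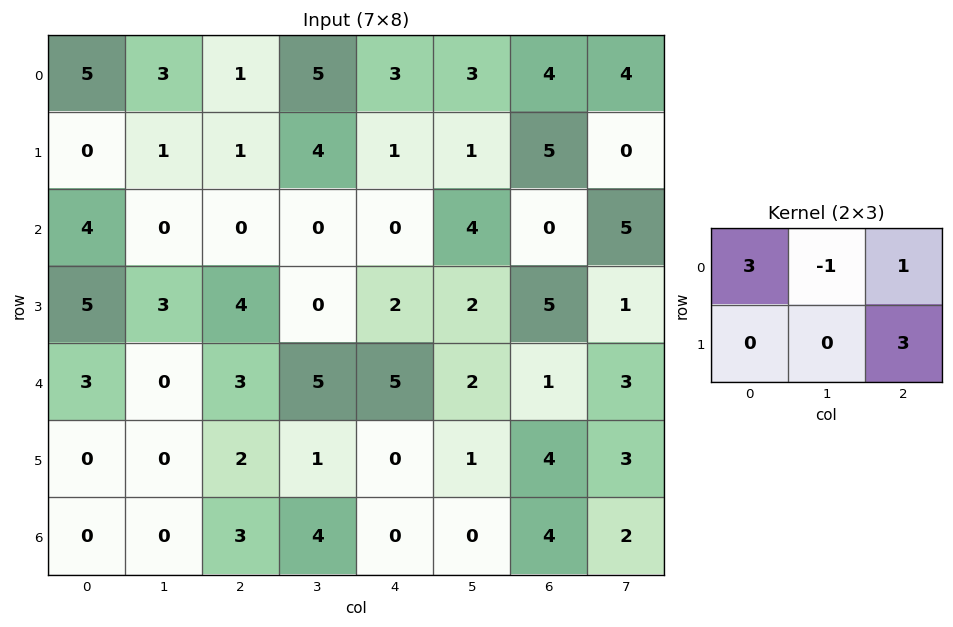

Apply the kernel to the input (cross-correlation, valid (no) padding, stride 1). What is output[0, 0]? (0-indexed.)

16

The receptive field on the input at this output position is [5 3 1 / 0 1 1]. Elementwise product with the kernel and sum: 5·3 + 3·-1 + 1·1 + 1·3.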